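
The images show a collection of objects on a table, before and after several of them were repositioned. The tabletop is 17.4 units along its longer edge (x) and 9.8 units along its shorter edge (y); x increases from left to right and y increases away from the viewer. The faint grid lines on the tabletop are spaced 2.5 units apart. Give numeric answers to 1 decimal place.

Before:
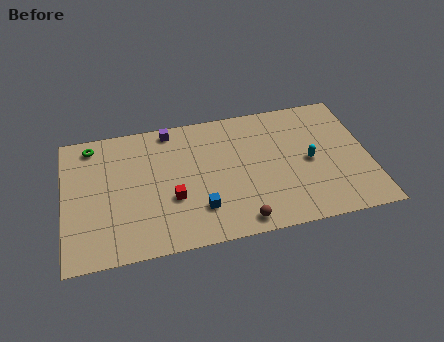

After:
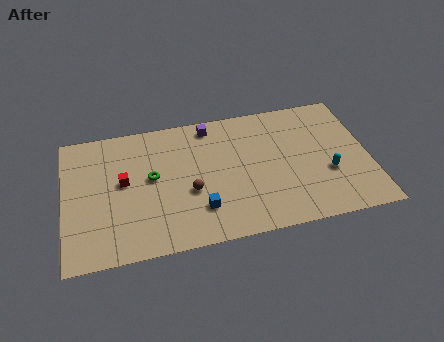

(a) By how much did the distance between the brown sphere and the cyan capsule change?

+2.4

Before: roughly 5.5 units apart; after: 7.9. That's 2.4 units further apart.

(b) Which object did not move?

the blue cube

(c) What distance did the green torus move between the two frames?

4.5

From (1.7, 8.5) to (5.0, 5.4), the green torus covered √(3.3² + 3.1²) ≈ 4.5 units.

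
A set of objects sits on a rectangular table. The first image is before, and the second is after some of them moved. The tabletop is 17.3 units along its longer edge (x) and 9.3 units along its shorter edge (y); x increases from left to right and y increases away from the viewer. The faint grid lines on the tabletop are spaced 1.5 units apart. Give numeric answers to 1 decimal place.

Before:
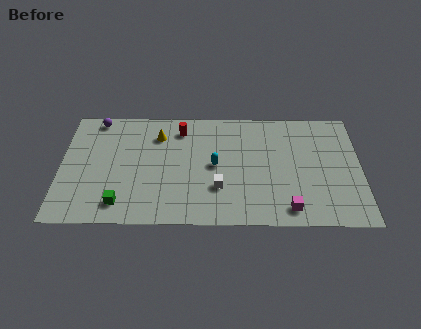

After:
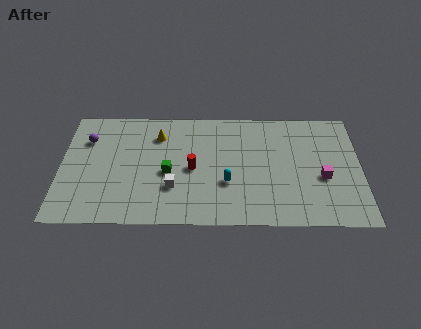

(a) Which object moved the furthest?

the green cube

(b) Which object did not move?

the yellow cone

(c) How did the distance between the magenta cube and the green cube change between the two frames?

-0.7

The distance was about 9.6 in the first image and 8.9 in the second, so they moved 0.7 units closer together.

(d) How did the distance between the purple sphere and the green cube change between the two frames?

-1.6

The distance was about 7.0 in the first image and 5.4 in the second, so they moved 1.6 units closer together.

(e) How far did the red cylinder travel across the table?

3.3

From (6.9, 7.6) to (7.6, 4.4), the red cylinder covered √(0.7² + 3.2²) ≈ 3.3 units.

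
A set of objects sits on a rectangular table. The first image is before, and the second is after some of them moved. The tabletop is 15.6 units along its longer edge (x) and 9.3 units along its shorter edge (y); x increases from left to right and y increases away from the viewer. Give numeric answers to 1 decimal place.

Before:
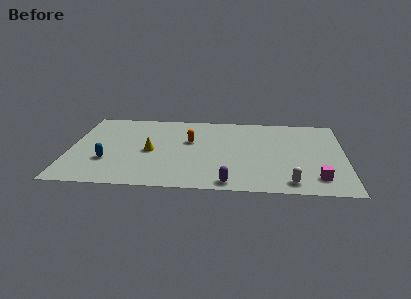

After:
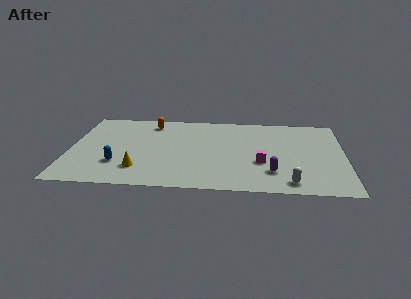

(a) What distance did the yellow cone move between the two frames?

2.2

The yellow cone was near (4.6, 4.3) before and (4.0, 2.2) after, so it travelled √(0.6² + 2.1²) ≈ 2.2 units.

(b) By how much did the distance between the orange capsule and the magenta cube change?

-0.4

Before: roughly 8.2 units apart; after: 7.8. That's 0.4 units closer together.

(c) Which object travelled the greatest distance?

the magenta cube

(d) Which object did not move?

the white capsule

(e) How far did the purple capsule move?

2.8

The purple capsule was near (9.1, 0.9) before and (11.5, 2.3) after, so it travelled √(2.4² + 1.4²) ≈ 2.8 units.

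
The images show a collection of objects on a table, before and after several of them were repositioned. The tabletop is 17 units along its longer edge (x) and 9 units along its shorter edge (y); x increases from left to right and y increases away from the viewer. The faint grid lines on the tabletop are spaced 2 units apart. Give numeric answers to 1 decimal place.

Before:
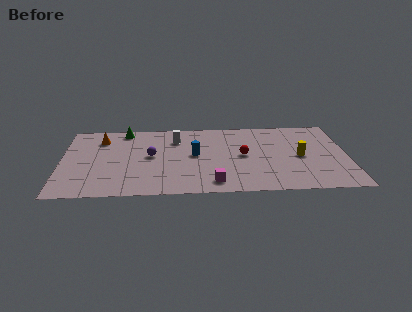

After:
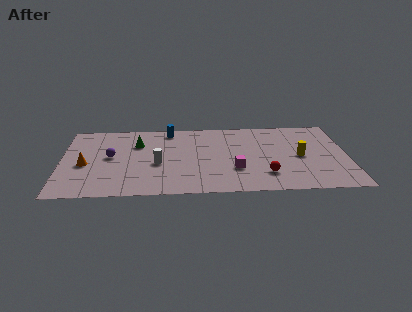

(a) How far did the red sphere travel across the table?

2.7

The red sphere moved from about (10.8, 4.6) to (12.1, 2.2), a distance of √(1.3² + 2.4²) ≈ 2.7.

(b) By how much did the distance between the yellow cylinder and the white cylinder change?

+0.7

The distance was about 7.8 in the first image and 8.5 in the second, so they moved 0.7 units further apart.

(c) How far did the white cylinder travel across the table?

3.2

The white cylinder moved from about (6.8, 6.8) to (5.7, 3.8), a distance of √(1.1² + 3.0²) ≈ 3.2.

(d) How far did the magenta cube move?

2.0

The magenta cube moved from about (9.0, 1.4) to (10.3, 2.9), a distance of √(1.3² + 1.5²) ≈ 2.0.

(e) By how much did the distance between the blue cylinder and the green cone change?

-2.8

Before: roughly 5.3 units apart; after: 2.5. That's 2.8 units closer together.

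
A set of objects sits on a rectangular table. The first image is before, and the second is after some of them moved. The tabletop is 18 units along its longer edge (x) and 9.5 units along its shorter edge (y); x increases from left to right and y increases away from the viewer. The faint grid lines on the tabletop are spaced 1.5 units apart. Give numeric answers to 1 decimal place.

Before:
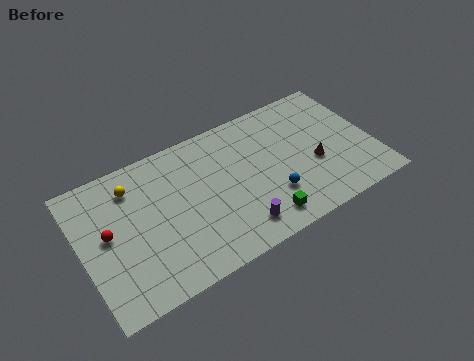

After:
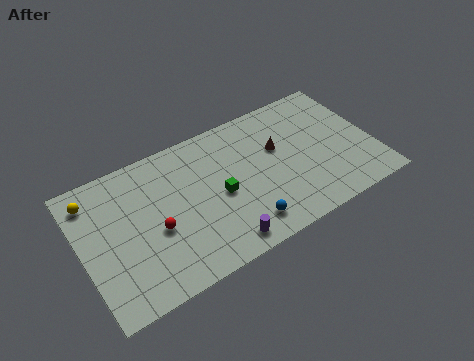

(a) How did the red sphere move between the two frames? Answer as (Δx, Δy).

(2.8, -1.1)

The red sphere was at about (1.6, 5.1) and moved to about (4.4, 4.0).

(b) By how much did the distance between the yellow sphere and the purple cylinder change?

+1.5

Before: roughly 8.1 units apart; after: 9.6. That's 1.5 units further apart.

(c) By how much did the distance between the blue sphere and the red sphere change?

-4.5

They were about 10.1 units apart before and 5.6 after — 4.5 units closer together.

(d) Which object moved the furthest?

the green cube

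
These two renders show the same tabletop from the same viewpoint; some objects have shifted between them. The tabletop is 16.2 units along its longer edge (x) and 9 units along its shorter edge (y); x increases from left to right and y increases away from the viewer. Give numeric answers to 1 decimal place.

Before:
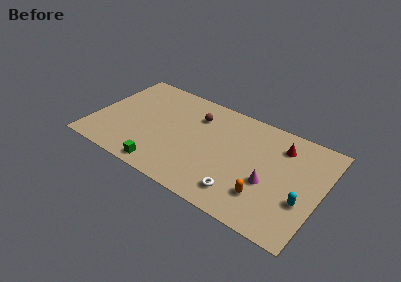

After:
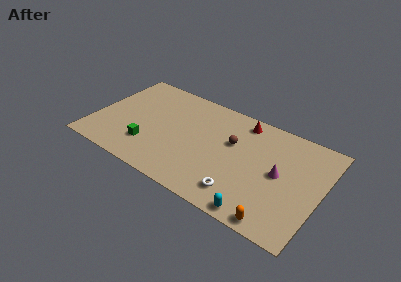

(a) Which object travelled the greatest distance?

the cyan capsule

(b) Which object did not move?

the white torus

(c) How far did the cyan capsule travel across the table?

3.6

From (15.1, 3.2) to (12.4, 0.8), the cyan capsule covered √(2.7² + 2.4²) ≈ 3.6 units.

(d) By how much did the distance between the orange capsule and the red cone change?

+3.1

They were about 4.7 units apart before and 7.8 after — 3.1 units further apart.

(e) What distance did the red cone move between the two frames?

3.0

The red cone was near (13.1, 7.0) before and (10.2, 7.8) after, so it travelled √(2.9² + 0.8²) ≈ 3.0 units.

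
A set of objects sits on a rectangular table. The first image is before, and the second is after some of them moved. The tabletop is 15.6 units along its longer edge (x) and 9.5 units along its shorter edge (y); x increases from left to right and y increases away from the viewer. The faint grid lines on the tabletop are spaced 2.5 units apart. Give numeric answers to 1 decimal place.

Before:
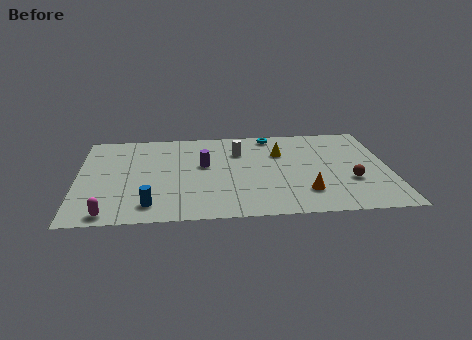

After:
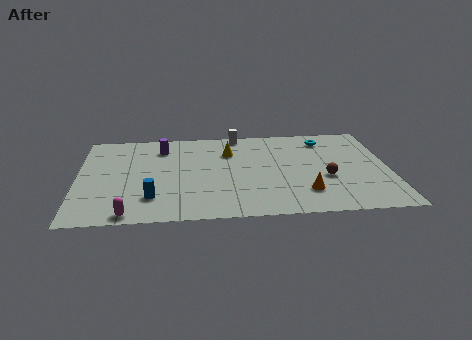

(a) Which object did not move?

the orange cone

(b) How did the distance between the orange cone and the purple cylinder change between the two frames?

+2.9

They were about 5.9 units apart before and 8.8 after — 2.9 units further apart.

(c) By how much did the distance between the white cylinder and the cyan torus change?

+2.1

They were about 2.4 units apart before and 4.5 after — 2.1 units further apart.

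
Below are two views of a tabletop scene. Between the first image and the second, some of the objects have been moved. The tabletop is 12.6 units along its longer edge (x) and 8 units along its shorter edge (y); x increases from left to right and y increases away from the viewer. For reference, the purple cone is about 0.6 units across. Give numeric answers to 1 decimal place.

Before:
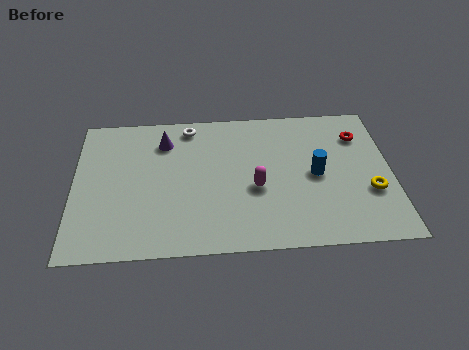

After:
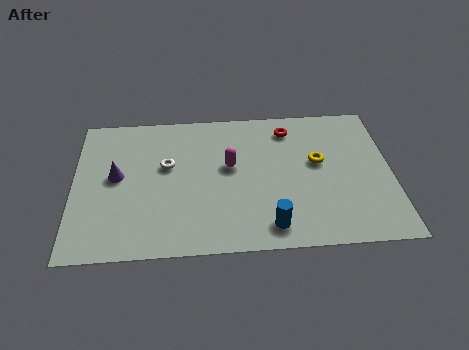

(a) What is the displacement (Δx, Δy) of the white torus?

(-0.9, -2.2)

The white torus was at about (4.6, 7.0) and moved to about (3.7, 4.8).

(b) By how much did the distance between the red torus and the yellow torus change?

-0.9

Before: roughly 3.2 units apart; after: 2.3. That's 0.9 units closer together.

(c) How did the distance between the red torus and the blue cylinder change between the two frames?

+2.7

The distance was about 2.8 in the first image and 5.5 in the second, so they moved 2.7 units further apart.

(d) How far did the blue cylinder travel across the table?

3.3

The blue cylinder was near (9.6, 3.9) before and (7.7, 1.2) after, so it travelled √(1.9² + 2.7²) ≈ 3.3 units.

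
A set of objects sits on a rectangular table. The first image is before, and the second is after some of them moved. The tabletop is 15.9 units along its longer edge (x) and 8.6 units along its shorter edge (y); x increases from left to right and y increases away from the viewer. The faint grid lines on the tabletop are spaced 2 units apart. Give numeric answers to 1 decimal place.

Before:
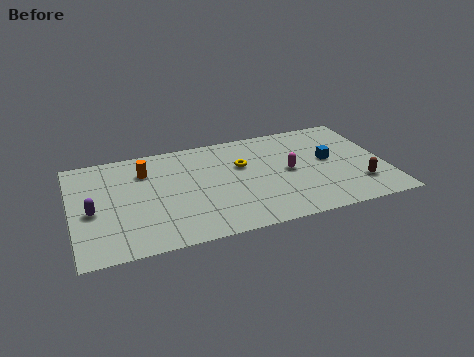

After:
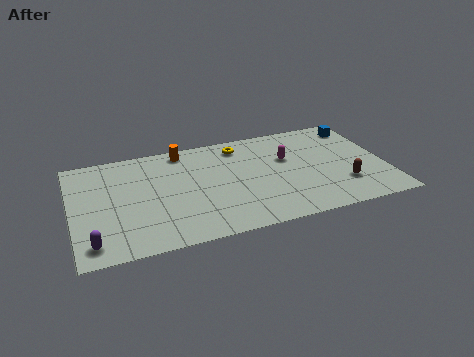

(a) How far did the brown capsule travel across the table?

0.8

The brown capsule was near (14.4, 2.2) before and (13.6, 2.4) after, so it travelled √(0.8² + 0.2²) ≈ 0.8 units.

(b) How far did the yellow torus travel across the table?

1.7

From (8.7, 5.5) to (8.7, 7.2), the yellow torus covered √(0.0² + 1.7²) ≈ 1.7 units.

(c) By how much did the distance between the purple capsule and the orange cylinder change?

+4.2

The distance was about 3.8 in the first image and 8.0 in the second, so they moved 4.2 units further apart.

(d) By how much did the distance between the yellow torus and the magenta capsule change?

+0.3

Before: roughly 2.6 units apart; after: 2.9. That's 0.3 units further apart.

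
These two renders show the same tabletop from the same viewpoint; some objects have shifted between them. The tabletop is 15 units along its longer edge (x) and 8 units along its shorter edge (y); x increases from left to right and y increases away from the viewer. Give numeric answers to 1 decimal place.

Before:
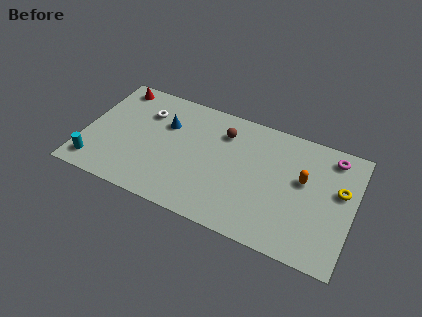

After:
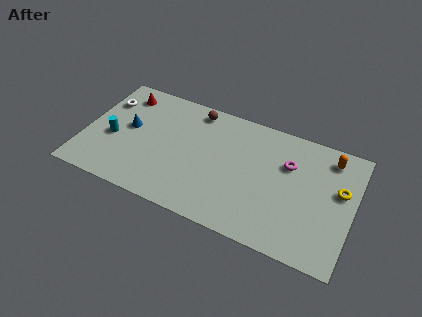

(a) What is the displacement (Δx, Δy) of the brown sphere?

(-1.7, 0.9)

From the two frames, the brown sphere sits at roughly (7.6, 6.1) before and (5.9, 7.0) after.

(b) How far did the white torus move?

2.3

From (3.2, 5.8) to (0.9, 5.8), the white torus covered √(2.3² + 0.0²) ≈ 2.3 units.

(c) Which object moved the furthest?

the magenta torus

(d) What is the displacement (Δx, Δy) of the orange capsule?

(1.3, 2.0)

From the two frames, the orange capsule sits at roughly (12.2, 4.7) before and (13.5, 6.7) after.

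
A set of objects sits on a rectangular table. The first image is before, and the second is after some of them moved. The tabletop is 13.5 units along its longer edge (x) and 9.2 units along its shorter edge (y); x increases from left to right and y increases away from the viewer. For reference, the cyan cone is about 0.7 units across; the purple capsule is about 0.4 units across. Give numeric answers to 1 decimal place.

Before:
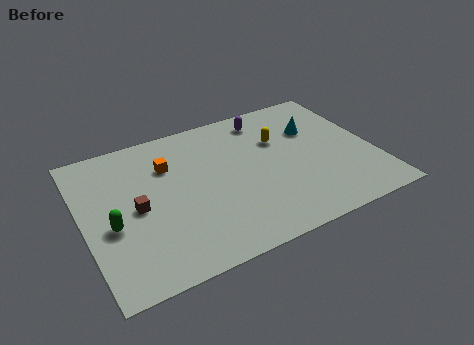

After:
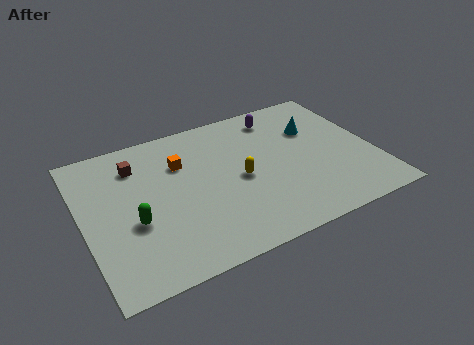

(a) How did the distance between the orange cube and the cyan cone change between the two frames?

-0.6

The distance was about 6.9 in the first image and 6.3 in the second, so they moved 0.6 units closer together.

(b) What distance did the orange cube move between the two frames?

0.6

The orange cube was near (4.1, 6.5) before and (4.7, 6.4) after, so it travelled √(0.6² + 0.1²) ≈ 0.6 units.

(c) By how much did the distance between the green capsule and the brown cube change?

+2.2

The distance was about 1.3 in the first image and 3.5 in the second, so they moved 2.2 units further apart.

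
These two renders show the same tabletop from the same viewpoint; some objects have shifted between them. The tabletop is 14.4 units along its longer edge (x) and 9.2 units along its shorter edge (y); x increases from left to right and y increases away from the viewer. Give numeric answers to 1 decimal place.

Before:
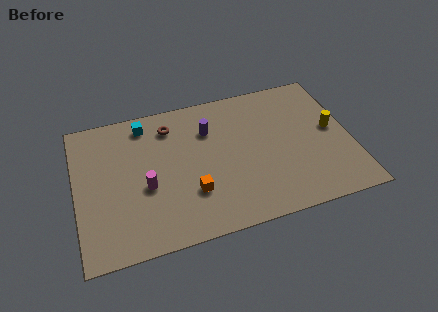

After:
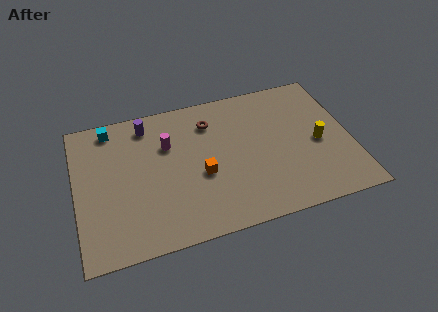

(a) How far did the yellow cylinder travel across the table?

1.1

From (13.5, 4.9) to (12.7, 4.2), the yellow cylinder covered √(0.8² + 0.7²) ≈ 1.1 units.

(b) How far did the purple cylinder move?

3.4

The purple cylinder was near (7.1, 6.6) before and (3.9, 7.8) after, so it travelled √(3.2² + 1.2²) ≈ 3.4 units.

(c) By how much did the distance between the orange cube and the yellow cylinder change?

-1.7

The distance was about 7.9 in the first image and 6.2 in the second, so they moved 1.7 units closer together.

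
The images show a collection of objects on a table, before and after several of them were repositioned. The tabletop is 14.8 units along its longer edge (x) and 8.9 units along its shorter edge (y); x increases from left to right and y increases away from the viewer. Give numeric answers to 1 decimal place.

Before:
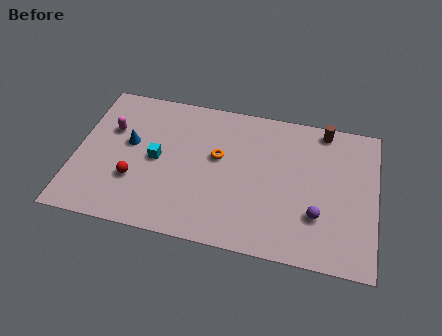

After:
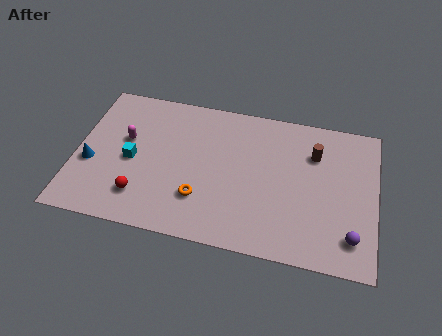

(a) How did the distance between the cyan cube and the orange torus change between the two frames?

+0.7

They were about 3.1 units apart before and 3.8 after — 0.7 units further apart.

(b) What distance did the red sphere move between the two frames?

1.0

The red sphere moved from about (3.0, 2.9) to (3.4, 2.0), a distance of √(0.4² + 0.9²) ≈ 1.0.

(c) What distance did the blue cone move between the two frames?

2.4

The blue cone moved from about (2.6, 5.1) to (0.8, 3.5), a distance of √(1.8² + 1.6²) ≈ 2.4.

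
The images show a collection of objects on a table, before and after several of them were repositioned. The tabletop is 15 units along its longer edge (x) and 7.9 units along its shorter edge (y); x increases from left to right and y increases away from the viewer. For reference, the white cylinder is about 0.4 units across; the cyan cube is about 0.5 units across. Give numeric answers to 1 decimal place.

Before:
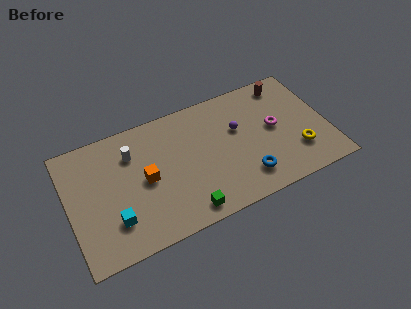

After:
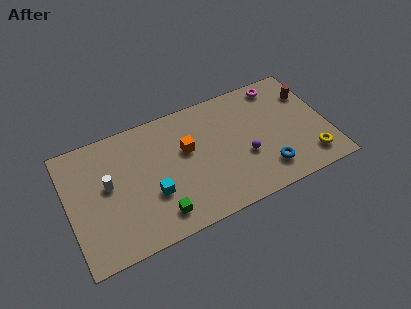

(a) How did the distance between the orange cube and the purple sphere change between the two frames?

-1.9

The distance was about 5.6 in the first image and 3.7 in the second, so they moved 1.9 units closer together.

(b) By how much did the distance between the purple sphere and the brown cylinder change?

+1.3

The distance was about 3.6 in the first image and 4.9 in the second, so they moved 1.3 units further apart.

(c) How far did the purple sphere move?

1.9

The purple sphere moved from about (9.9, 4.9) to (10.1, 3.0), a distance of √(0.2² + 1.9²) ≈ 1.9.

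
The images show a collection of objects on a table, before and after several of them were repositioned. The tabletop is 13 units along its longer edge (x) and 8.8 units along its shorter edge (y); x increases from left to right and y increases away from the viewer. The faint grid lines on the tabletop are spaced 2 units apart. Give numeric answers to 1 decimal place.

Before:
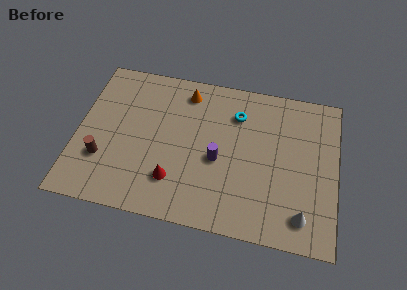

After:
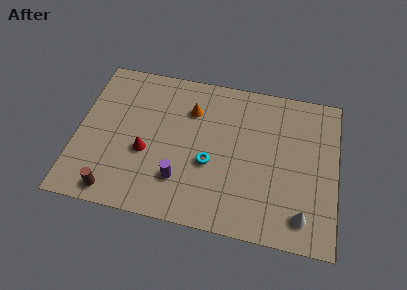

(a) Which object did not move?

the white cone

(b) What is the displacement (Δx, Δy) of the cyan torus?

(-1.2, -3.1)

From the two frames, the cyan torus sits at roughly (7.9, 6.6) before and (6.7, 3.5) after.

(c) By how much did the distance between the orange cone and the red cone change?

-1.6

They were about 5.2 units apart before and 3.6 after — 1.6 units closer together.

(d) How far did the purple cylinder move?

2.3

The purple cylinder was near (7.1, 3.8) before and (5.3, 2.3) after, so it travelled √(1.8² + 1.5²) ≈ 2.3 units.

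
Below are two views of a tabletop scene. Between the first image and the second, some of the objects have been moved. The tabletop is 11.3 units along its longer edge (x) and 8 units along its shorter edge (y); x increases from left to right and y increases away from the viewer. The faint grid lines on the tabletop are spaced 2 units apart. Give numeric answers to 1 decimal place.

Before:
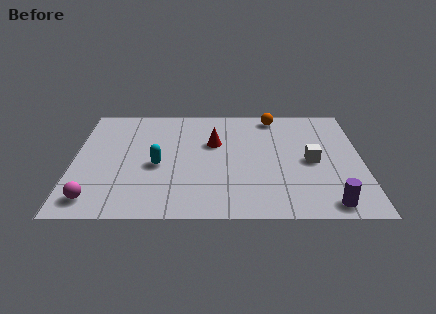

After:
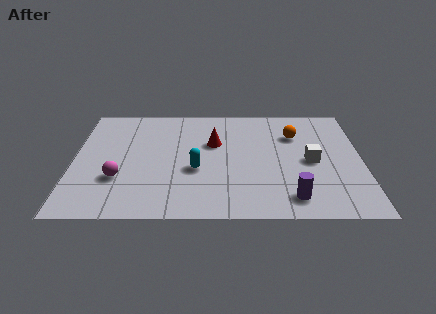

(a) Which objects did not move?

the white cube and the red cone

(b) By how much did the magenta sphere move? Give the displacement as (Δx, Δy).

(0.9, 1.4)

The magenta sphere was at about (0.9, 1.2) and moved to about (1.8, 2.6).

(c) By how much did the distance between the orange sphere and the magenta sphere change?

-1.6

Before: roughly 9.2 units apart; after: 7.6. That's 1.6 units closer together.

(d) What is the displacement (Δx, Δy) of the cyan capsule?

(1.5, -0.3)

From the two frames, the cyan capsule sits at roughly (3.3, 3.5) before and (4.8, 3.2) after.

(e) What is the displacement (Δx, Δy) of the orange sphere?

(0.8, -1.4)

From the two frames, the orange sphere sits at roughly (7.9, 7.1) before and (8.7, 5.7) after.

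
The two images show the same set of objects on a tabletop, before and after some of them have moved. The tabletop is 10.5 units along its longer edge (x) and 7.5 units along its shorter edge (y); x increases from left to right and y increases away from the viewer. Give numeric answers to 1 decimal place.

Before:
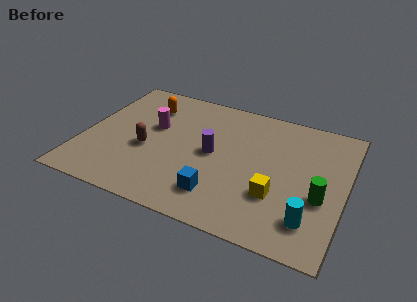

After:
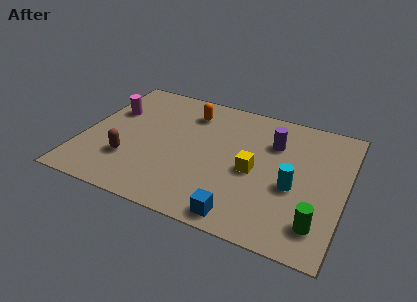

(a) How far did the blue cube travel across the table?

1.3

The blue cube was near (5.7, 1.6) before and (6.7, 0.8) after, so it travelled √(1.0² + 0.8²) ≈ 1.3 units.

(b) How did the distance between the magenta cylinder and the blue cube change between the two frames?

+2.9

The distance was about 4.2 in the first image and 7.1 in the second, so they moved 2.9 units further apart.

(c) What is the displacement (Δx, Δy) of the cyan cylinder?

(-0.8, 1.5)

From the two frames, the cyan cylinder sits at roughly (9.3, 1.6) before and (8.5, 3.1) after.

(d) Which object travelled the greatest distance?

the purple cylinder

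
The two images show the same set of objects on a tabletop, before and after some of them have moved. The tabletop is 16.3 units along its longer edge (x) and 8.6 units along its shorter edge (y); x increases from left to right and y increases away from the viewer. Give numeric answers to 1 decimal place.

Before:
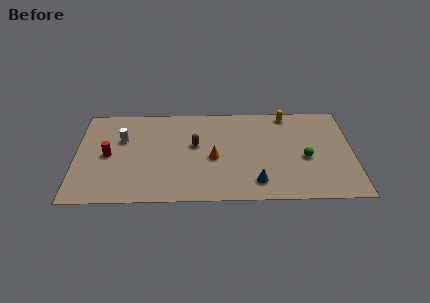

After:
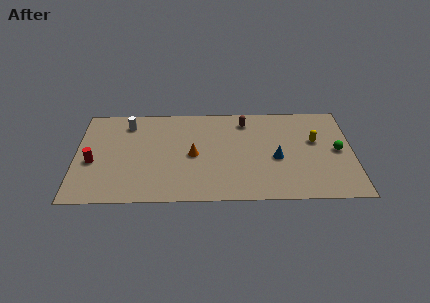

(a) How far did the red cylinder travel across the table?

1.1

The red cylinder was near (1.9, 4.2) before and (1.0, 3.6) after, so it travelled √(0.9² + 0.6²) ≈ 1.1 units.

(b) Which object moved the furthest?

the brown capsule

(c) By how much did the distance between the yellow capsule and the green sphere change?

-2.5

Before: roughly 4.1 units apart; after: 1.6. That's 2.5 units closer together.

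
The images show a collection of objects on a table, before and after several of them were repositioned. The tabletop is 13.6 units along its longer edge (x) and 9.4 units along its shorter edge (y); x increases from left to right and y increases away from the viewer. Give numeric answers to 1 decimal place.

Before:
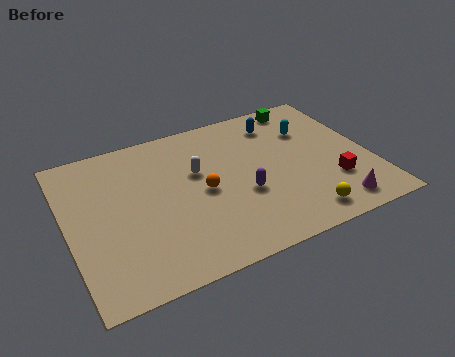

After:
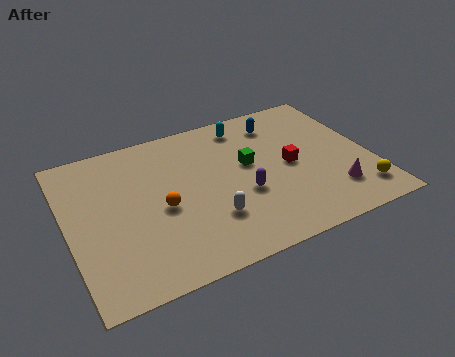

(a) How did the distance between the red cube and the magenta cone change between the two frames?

+1.4

They were about 1.5 units apart before and 2.9 after — 1.4 units further apart.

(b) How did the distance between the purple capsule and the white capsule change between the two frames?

-1.0

They were about 2.8 units apart before and 1.8 after — 1.0 units closer together.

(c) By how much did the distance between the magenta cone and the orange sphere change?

+1.4

Before: roughly 6.4 units apart; after: 7.8. That's 1.4 units further apart.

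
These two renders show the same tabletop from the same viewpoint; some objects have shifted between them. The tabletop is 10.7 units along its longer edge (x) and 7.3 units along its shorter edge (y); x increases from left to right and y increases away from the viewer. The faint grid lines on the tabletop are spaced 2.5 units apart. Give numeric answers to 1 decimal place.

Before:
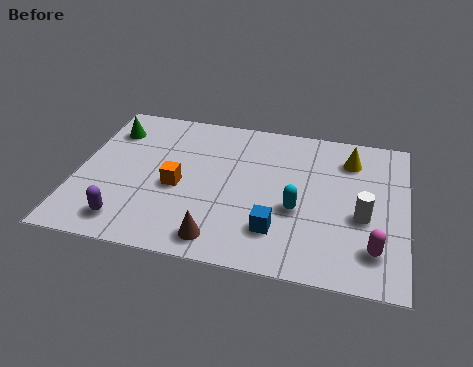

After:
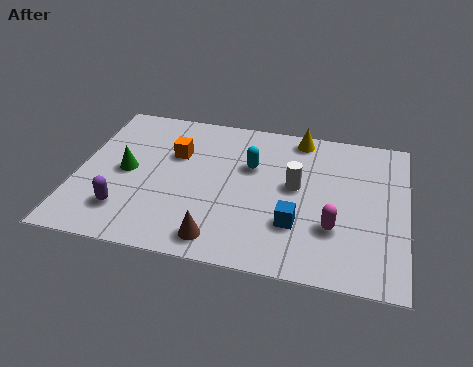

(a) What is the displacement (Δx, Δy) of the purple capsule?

(-0.1, 0.5)

The purple capsule started near (1.8, 1.2) and ended near (1.7, 1.7).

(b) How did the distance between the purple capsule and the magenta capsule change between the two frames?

-1.2

They were about 7.9 units apart before and 6.7 after — 1.2 units closer together.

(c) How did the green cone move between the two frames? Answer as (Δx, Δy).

(0.7, -2.0)

The green cone started near (0.9, 5.6) and ended near (1.6, 3.6).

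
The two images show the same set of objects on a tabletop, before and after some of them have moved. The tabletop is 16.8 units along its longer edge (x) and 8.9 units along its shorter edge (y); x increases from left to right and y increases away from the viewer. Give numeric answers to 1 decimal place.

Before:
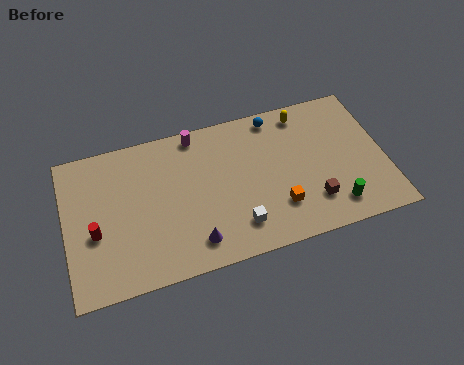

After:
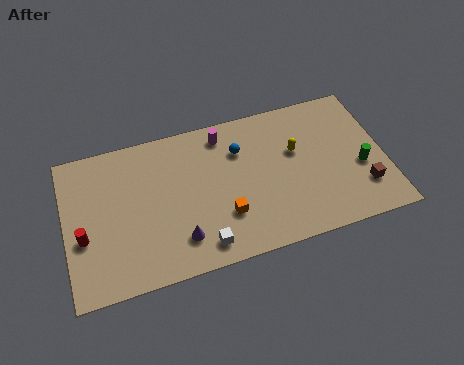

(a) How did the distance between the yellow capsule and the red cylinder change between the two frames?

-0.5

Before: roughly 12.0 units apart; after: 11.5. That's 0.5 units closer together.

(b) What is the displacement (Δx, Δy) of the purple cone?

(-0.7, 0.4)

The purple cone was at about (6.5, 1.6) and moved to about (5.8, 2.0).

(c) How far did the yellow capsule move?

2.3

The yellow capsule was near (12.8, 7.7) before and (12.2, 5.5) after, so it travelled √(0.6² + 2.2²) ≈ 2.3 units.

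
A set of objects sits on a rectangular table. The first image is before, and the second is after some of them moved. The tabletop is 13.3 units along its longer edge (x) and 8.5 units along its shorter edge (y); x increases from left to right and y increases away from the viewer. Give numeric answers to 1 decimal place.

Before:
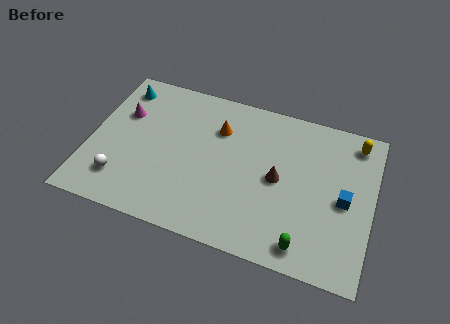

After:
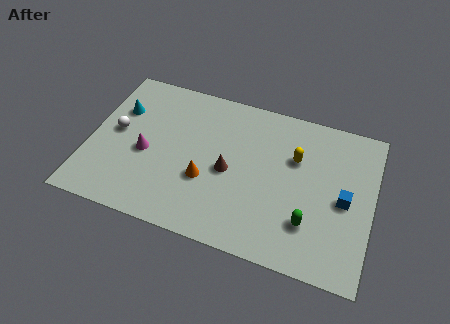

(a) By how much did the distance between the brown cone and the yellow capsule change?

-1.2

The distance was about 4.6 in the first image and 3.4 in the second, so they moved 1.2 units closer together.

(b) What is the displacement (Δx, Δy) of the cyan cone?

(0.1, -1.3)

From the two frames, the cyan cone sits at roughly (1.1, 7.1) before and (1.2, 5.8) after.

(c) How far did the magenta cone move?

2.3

The magenta cone was near (1.4, 5.6) before and (2.7, 3.7) after, so it travelled √(1.3² + 1.9²) ≈ 2.3 units.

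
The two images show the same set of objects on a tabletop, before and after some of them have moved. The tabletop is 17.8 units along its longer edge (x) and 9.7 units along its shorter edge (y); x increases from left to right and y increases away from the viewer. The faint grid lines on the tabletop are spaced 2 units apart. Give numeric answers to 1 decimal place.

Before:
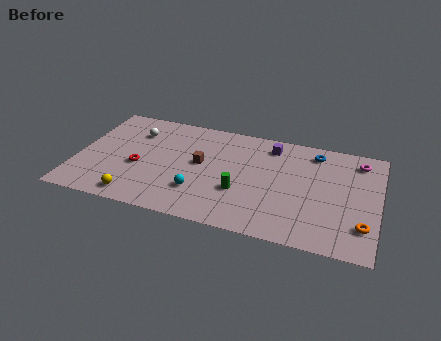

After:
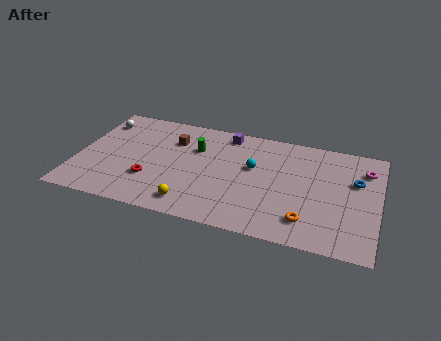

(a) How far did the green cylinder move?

4.3

The green cylinder was near (9.8, 3.4) before and (6.9, 6.6) after, so it travelled √(2.9² + 3.2²) ≈ 4.3 units.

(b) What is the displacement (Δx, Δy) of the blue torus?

(2.5, -2.0)

From the two frames, the blue torus sits at roughly (13.9, 8.2) before and (16.4, 6.2) after.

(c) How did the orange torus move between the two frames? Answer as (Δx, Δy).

(-3.2, -0.4)

The orange torus started near (17.0, 2.4) and ended near (13.8, 2.0).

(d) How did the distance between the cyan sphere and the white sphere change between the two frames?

+3.4

The distance was about 6.2 in the first image and 9.6 in the second, so they moved 3.4 units further apart.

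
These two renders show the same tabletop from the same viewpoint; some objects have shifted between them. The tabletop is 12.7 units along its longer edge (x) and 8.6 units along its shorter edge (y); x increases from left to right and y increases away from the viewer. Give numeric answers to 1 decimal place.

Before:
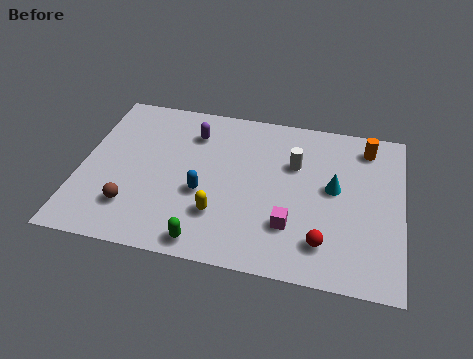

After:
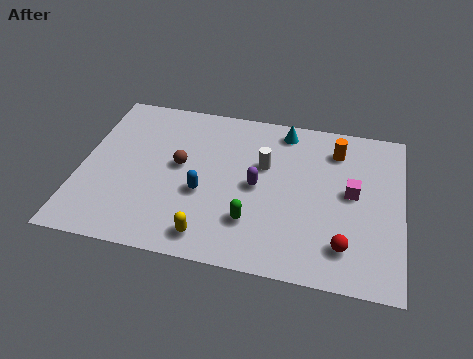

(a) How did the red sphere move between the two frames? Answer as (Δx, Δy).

(0.8, 0.0)

From the two frames, the red sphere sits at roughly (9.7, 1.8) before and (10.5, 1.8) after.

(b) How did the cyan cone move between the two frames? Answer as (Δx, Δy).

(-2.1, 2.8)

The cyan cone started near (10.0, 4.7) and ended near (7.9, 7.5).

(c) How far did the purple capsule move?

3.6

The purple capsule was near (4.3, 6.6) before and (7.0, 4.2) after, so it travelled √(2.7² + 2.4²) ≈ 3.6 units.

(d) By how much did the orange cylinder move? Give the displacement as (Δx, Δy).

(-1.2, -0.4)

The orange cylinder was at about (11.2, 7.2) and moved to about (10.0, 6.8).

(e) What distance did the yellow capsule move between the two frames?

1.2

The yellow capsule moved from about (5.6, 2.4) to (5.3, 1.2), a distance of √(0.3² + 1.2²) ≈ 1.2.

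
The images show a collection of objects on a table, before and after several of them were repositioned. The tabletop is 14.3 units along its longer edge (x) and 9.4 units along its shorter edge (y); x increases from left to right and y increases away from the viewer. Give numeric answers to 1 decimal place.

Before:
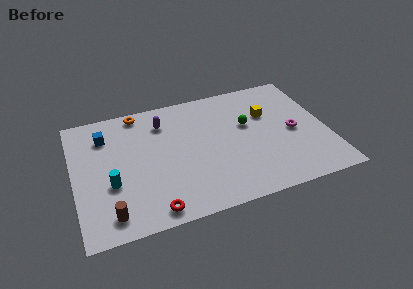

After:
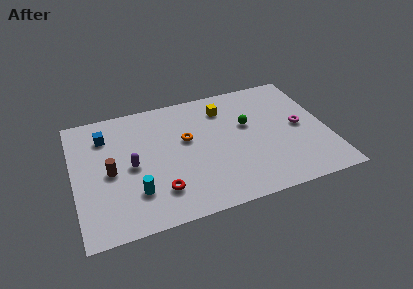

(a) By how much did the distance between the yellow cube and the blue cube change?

-2.5

Before: roughly 9.3 units apart; after: 6.8. That's 2.5 units closer together.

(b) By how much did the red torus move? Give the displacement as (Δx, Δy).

(0.5, 1.2)

The red torus was at about (4.1, 1.0) and moved to about (4.6, 2.2).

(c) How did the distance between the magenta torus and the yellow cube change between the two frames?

+2.7

The distance was about 2.2 in the first image and 4.9 in the second, so they moved 2.7 units further apart.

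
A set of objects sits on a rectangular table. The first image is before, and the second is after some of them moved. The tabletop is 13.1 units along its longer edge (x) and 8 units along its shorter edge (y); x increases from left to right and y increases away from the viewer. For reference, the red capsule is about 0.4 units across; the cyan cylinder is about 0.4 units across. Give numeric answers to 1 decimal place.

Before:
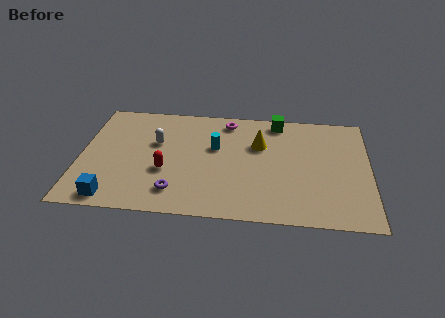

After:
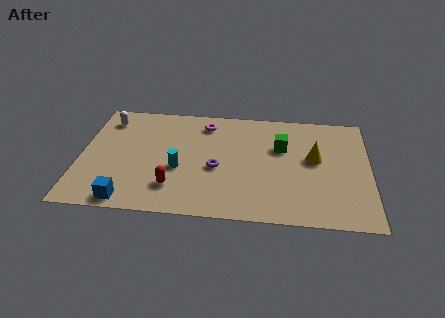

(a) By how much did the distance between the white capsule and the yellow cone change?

+5.0

They were about 4.7 units apart before and 9.7 after — 5.0 units further apart.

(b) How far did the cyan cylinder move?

2.3

The cyan cylinder was near (6.1, 4.9) before and (4.5, 3.2) after, so it travelled √(1.6² + 1.7²) ≈ 2.3 units.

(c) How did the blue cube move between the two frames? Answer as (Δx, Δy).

(0.7, -0.1)

The blue cube started near (1.6, 0.9) and ended near (2.3, 0.8).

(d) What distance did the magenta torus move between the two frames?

1.0

The magenta torus moved from about (6.6, 6.9) to (5.6, 6.6), a distance of √(1.0² + 0.3²) ≈ 1.0.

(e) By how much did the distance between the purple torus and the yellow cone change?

-0.7

The distance was about 5.2 in the first image and 4.5 in the second, so they moved 0.7 units closer together.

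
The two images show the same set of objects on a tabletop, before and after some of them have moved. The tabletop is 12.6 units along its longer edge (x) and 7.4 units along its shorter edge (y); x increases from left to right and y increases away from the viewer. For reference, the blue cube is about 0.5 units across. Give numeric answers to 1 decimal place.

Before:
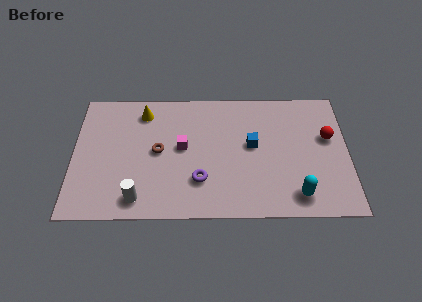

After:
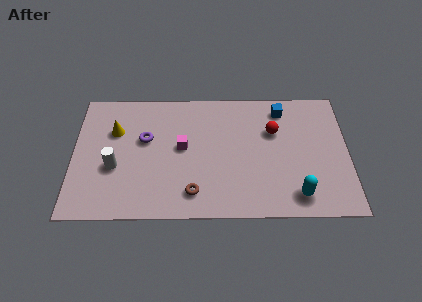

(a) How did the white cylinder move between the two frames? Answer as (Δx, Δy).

(-1.1, 1.8)

The white cylinder was at about (3.0, 1.1) and moved to about (1.9, 2.9).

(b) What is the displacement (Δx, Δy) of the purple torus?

(-2.5, 2.4)

The purple torus started near (5.8, 2.1) and ended near (3.3, 4.5).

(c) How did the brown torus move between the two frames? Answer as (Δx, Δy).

(1.6, -2.4)

From the two frames, the brown torus sits at roughly (3.9, 3.8) before and (5.5, 1.4) after.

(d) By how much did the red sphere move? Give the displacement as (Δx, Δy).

(-2.5, 0.4)

The red sphere was at about (11.7, 4.5) and moved to about (9.2, 4.9).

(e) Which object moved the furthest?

the purple torus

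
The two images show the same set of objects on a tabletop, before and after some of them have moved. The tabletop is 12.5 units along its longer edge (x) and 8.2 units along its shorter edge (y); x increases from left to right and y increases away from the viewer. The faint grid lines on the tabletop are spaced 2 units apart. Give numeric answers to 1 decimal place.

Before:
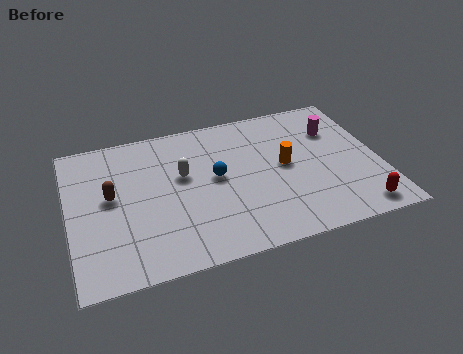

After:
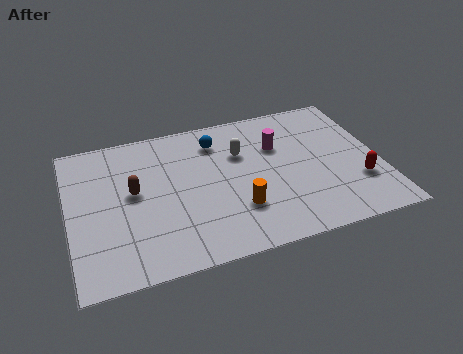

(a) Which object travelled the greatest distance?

the orange cylinder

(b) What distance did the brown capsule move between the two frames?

0.9

The brown capsule moved from about (1.7, 4.5) to (2.6, 4.5), a distance of √(0.9² + 0.0²) ≈ 0.9.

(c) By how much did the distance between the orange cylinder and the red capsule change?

+0.7

Before: roughly 4.2 units apart; after: 4.9. That's 0.7 units further apart.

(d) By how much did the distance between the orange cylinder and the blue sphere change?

+1.3

The distance was about 2.8 in the first image and 4.1 in the second, so they moved 1.3 units further apart.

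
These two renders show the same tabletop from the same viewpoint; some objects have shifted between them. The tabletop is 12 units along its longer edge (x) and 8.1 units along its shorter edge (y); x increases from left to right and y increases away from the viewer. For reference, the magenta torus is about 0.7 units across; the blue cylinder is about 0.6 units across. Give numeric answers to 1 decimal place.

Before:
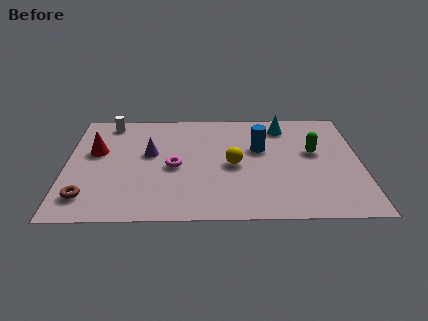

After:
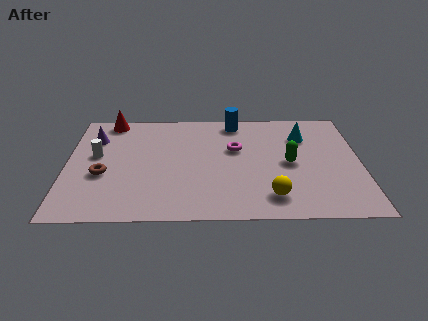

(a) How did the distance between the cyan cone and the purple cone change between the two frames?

+2.7

The distance was about 5.9 in the first image and 8.6 in the second, so they moved 2.7 units further apart.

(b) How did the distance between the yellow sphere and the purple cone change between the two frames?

+4.9

The distance was about 3.5 in the first image and 8.4 in the second, so they moved 4.9 units further apart.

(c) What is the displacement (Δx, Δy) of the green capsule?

(-1.0, -0.8)

The green capsule started near (10.1, 4.7) and ended near (9.1, 3.9).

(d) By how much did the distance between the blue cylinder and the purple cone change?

+1.4

The distance was about 4.5 in the first image and 5.9 in the second, so they moved 1.4 units further apart.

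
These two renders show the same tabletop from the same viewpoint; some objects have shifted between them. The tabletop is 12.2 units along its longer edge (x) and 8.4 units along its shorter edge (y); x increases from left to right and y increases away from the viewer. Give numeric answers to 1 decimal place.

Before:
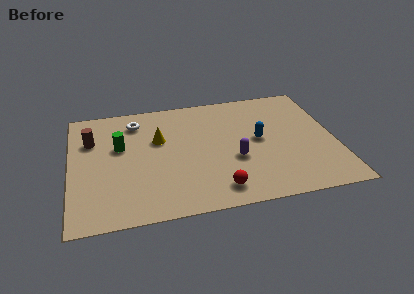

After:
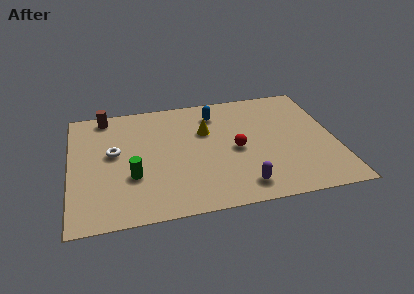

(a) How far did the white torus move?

2.4

The white torus moved from about (3.1, 6.8) to (2.0, 4.7), a distance of √(1.1² + 2.1²) ≈ 2.4.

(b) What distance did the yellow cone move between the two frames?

2.2

From (4.1, 5.3) to (6.3, 5.5), the yellow cone covered √(2.2² + 0.2²) ≈ 2.2 units.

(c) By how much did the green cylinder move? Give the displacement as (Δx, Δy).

(0.5, -2.2)

From the two frames, the green cylinder sits at roughly (2.3, 5.1) before and (2.8, 2.9) after.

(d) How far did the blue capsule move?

3.0

The blue capsule was near (8.7, 4.4) before and (6.8, 6.7) after, so it travelled √(1.9² + 2.3²) ≈ 3.0 units.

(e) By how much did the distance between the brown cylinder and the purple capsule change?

+1.6

Before: roughly 7.0 units apart; after: 8.6. That's 1.6 units further apart.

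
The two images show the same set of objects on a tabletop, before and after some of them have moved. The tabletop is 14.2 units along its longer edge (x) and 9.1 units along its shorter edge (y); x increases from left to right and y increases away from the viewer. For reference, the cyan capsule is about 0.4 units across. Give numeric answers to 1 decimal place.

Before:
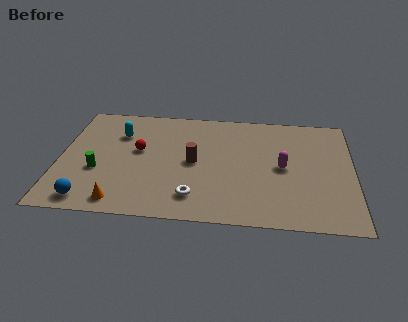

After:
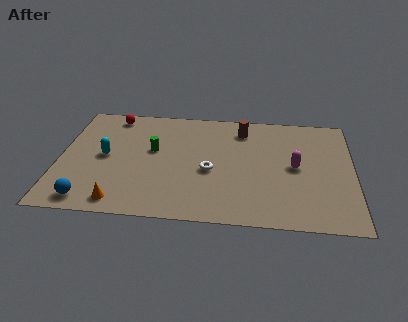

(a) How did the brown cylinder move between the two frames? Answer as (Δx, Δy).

(2.3, 2.9)

From the two frames, the brown cylinder sits at roughly (6.5, 4.5) before and (8.8, 7.4) after.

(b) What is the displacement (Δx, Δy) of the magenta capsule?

(0.6, 0.1)

The magenta capsule was at about (10.8, 4.5) and moved to about (11.4, 4.6).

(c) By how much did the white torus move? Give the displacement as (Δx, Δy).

(0.7, 2.1)

The white torus was at about (6.6, 1.8) and moved to about (7.3, 3.9).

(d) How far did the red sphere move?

3.1

From (3.8, 5.2) to (2.4, 8.0), the red sphere covered √(1.4² + 2.8²) ≈ 3.1 units.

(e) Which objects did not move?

the orange cone and the blue sphere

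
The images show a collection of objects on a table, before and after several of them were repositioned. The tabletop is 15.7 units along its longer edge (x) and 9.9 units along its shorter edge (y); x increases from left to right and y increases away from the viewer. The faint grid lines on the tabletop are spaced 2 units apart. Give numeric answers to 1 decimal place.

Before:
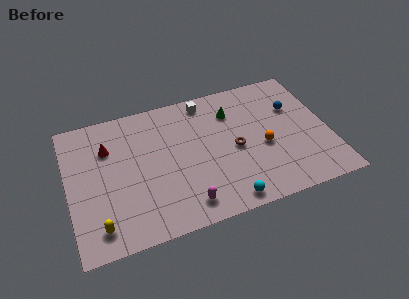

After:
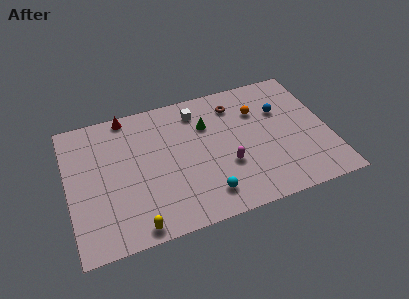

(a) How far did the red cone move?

2.5

The red cone moved from about (2.5, 7.0) to (3.8, 9.1), a distance of √(1.3² + 2.1²) ≈ 2.5.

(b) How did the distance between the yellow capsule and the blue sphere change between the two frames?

-2.3

Before: roughly 13.2 units apart; after: 10.9. That's 2.3 units closer together.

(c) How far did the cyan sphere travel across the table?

1.4

The cyan sphere was near (9.1, 1.0) before and (8.0, 1.8) after, so it travelled √(1.1² + 0.8²) ≈ 1.4 units.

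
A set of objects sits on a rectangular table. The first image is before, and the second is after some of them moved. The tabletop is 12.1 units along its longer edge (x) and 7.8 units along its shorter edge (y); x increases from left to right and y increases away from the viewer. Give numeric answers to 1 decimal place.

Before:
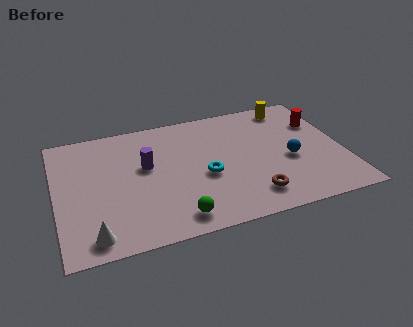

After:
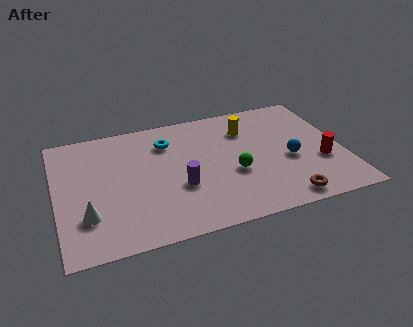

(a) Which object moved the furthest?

the green sphere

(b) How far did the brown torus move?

1.4

The brown torus moved from about (8.0, 1.5) to (9.3, 0.9), a distance of √(1.3² + 0.6²) ≈ 1.4.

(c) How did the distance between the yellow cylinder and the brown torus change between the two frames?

-0.7

They were about 5.7 units apart before and 5.0 after — 0.7 units closer together.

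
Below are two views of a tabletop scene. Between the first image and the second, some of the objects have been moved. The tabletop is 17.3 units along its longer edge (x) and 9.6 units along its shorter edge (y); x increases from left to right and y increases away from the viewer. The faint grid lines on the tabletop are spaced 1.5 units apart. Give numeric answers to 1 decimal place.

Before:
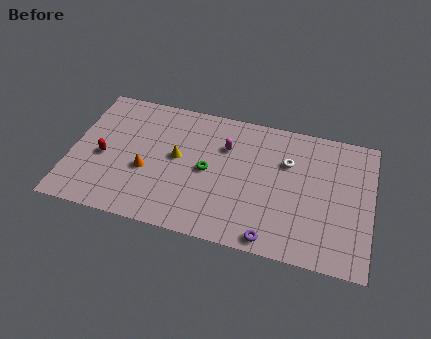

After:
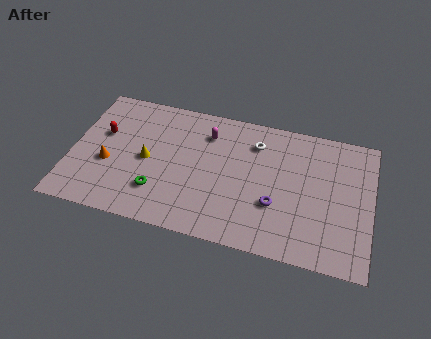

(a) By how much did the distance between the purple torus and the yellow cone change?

+0.5

The distance was about 7.1 in the first image and 7.6 in the second, so they moved 0.5 units further apart.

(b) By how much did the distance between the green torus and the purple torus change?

+1.3

The distance was about 5.4 in the first image and 6.7 in the second, so they moved 1.3 units further apart.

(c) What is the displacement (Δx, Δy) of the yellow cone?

(-1.7, -0.6)

The yellow cone was at about (6.1, 5.2) and moved to about (4.4, 4.6).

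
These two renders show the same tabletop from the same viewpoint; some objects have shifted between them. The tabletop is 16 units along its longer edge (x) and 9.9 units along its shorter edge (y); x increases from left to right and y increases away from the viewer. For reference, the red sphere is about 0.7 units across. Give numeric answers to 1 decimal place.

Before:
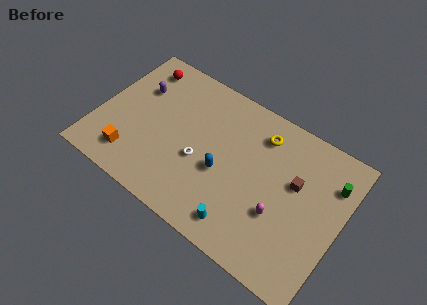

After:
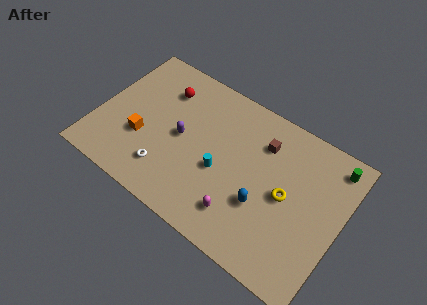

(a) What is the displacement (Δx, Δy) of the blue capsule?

(2.8, -0.6)

From the two frames, the blue capsule sits at roughly (8.4, 4.1) before and (11.2, 3.5) after.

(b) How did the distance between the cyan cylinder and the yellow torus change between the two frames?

-2.1

Before: roughly 6.4 units apart; after: 4.3. That's 2.1 units closer together.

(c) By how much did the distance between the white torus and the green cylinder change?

+3.0

They were about 8.8 units apart before and 11.8 after — 3.0 units further apart.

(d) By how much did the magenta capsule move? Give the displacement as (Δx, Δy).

(-2.3, -1.4)

From the two frames, the magenta capsule sits at roughly (12.3, 3.5) before and (10.0, 2.1) after.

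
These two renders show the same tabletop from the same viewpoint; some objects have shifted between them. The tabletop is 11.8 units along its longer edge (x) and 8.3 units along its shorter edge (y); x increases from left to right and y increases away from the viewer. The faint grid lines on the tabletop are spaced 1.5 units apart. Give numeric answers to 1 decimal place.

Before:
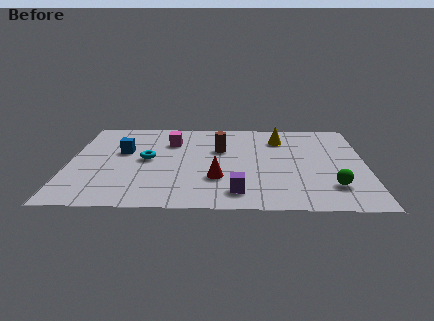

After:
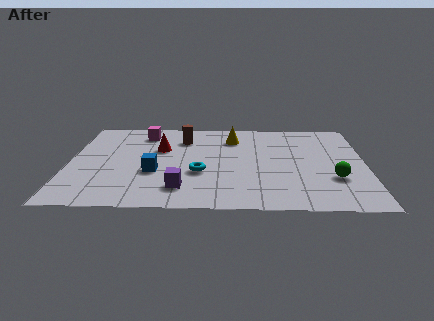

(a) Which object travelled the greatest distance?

the red cone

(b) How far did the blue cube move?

2.3

The blue cube moved from about (2.1, 5.0) to (3.4, 3.1), a distance of √(1.3² + 1.9²) ≈ 2.3.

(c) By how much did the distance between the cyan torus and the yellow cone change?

-2.2

They were about 5.7 units apart before and 3.5 after — 2.2 units closer together.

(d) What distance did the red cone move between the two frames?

3.5

From (5.9, 2.6) to (3.6, 5.3), the red cone covered √(2.3² + 2.7²) ≈ 3.5 units.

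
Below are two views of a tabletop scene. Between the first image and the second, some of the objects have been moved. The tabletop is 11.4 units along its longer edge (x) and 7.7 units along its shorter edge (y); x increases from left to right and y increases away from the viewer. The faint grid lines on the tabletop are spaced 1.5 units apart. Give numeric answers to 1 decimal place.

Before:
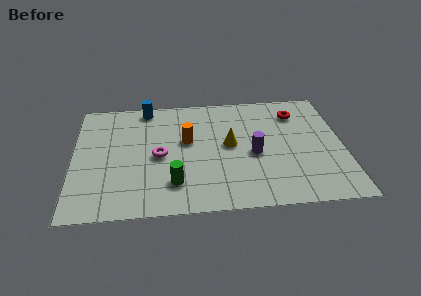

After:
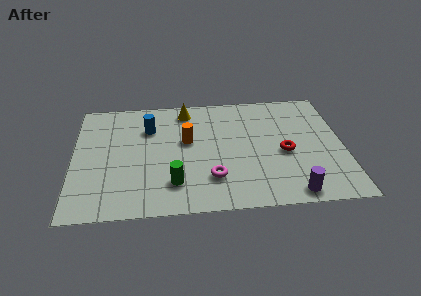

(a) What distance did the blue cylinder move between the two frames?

1.4

The blue cylinder was near (3.1, 6.9) before and (3.2, 5.5) after, so it travelled √(0.1² + 1.4²) ≈ 1.4 units.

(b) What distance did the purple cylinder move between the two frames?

3.0

The purple cylinder moved from about (7.6, 3.4) to (9.1, 0.8), a distance of √(1.5² + 2.6²) ≈ 3.0.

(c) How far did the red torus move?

2.7

From (9.5, 6.0) to (8.9, 3.4), the red torus covered √(0.6² + 2.6²) ≈ 2.7 units.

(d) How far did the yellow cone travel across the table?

3.1

The yellow cone was near (6.6, 4.1) before and (4.8, 6.6) after, so it travelled √(1.8² + 2.5²) ≈ 3.1 units.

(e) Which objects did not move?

the orange cylinder and the green cylinder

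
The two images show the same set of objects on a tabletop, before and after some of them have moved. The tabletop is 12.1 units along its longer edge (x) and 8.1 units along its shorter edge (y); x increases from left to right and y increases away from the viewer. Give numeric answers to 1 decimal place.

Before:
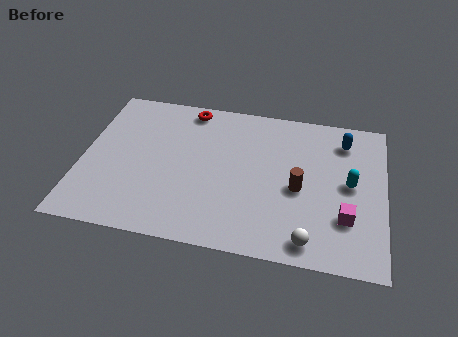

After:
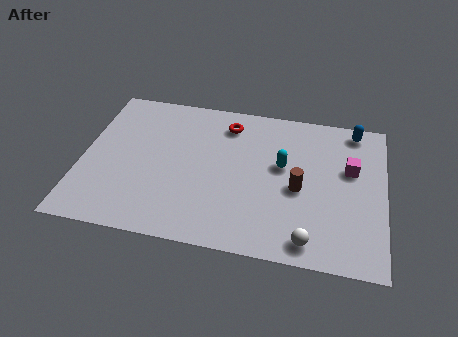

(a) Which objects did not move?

the brown cylinder and the white sphere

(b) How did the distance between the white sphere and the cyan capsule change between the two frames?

+0.4

Before: roughly 3.5 units apart; after: 3.9. That's 0.4 units further apart.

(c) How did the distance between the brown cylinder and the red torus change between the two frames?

-1.6

The distance was about 5.8 in the first image and 4.2 in the second, so they moved 1.6 units closer together.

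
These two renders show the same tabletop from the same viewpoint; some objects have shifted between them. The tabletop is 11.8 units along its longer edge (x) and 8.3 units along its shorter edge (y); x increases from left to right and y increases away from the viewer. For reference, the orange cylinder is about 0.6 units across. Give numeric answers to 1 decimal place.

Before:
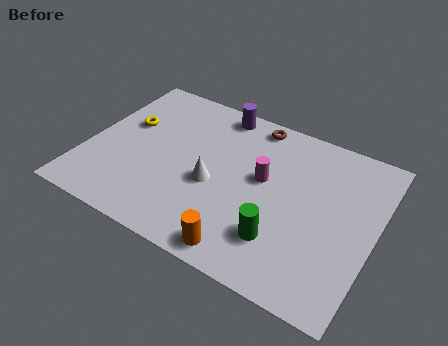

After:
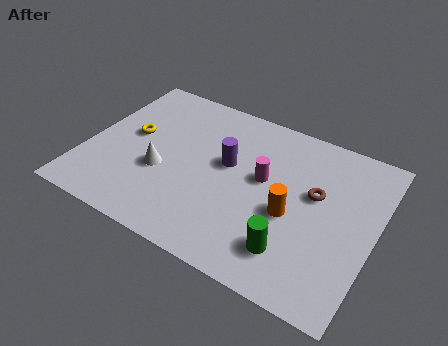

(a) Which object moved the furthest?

the brown torus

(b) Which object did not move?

the magenta cylinder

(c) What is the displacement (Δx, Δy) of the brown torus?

(2.9, -2.5)

The brown torus was at about (6.4, 7.4) and moved to about (9.3, 4.9).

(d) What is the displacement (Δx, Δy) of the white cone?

(-2.1, -0.3)

The white cone was at about (5.3, 3.5) and moved to about (3.2, 3.2).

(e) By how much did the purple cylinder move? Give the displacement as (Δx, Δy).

(0.8, -2.6)

From the two frames, the purple cylinder sits at roughly (4.9, 7.4) before and (5.7, 4.8) after.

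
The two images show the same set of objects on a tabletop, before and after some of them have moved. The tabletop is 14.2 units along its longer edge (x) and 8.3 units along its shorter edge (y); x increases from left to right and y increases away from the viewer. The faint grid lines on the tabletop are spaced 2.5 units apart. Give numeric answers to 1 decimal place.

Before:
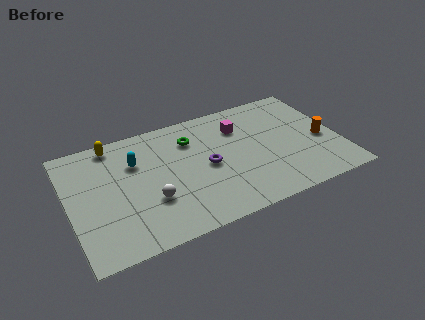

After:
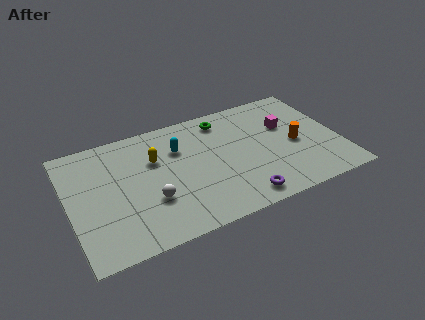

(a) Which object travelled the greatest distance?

the purple torus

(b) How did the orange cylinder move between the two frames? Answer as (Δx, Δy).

(-1.4, 0.2)

The orange cylinder was at about (13.3, 3.6) and moved to about (11.9, 3.8).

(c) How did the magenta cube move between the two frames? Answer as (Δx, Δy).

(2.4, -0.8)

The magenta cube started near (9.2, 6.1) and ended near (11.6, 5.3).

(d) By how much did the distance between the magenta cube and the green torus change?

+1.0

Before: roughly 2.6 units apart; after: 3.6. That's 1.0 units further apart.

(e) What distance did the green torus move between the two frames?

2.0

From (6.6, 6.2) to (8.4, 7.0), the green torus covered √(1.8² + 0.8²) ≈ 2.0 units.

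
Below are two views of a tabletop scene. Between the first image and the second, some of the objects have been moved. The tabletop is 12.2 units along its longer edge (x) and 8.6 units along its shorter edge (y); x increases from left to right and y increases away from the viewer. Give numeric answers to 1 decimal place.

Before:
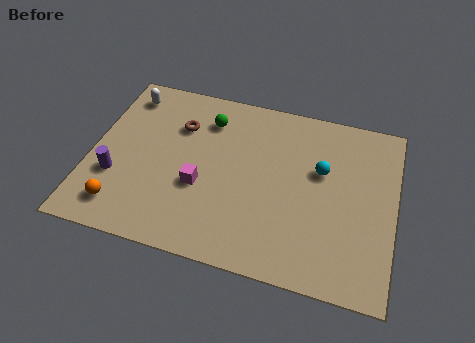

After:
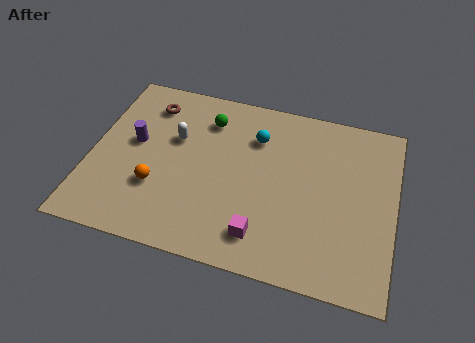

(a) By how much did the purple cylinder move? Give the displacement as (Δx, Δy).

(0.6, 1.9)

The purple cylinder started near (1.1, 2.9) and ended near (1.7, 4.8).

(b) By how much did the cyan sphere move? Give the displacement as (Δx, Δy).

(-2.7, 1.0)

The cyan sphere was at about (9.2, 5.3) and moved to about (6.5, 6.3).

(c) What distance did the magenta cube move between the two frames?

3.1

The magenta cube moved from about (4.5, 3.3) to (7.1, 1.6), a distance of √(2.6² + 1.7²) ≈ 3.1.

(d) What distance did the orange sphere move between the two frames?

1.8

From (1.5, 1.5) to (2.8, 2.8), the orange sphere covered √(1.3² + 1.3²) ≈ 1.8 units.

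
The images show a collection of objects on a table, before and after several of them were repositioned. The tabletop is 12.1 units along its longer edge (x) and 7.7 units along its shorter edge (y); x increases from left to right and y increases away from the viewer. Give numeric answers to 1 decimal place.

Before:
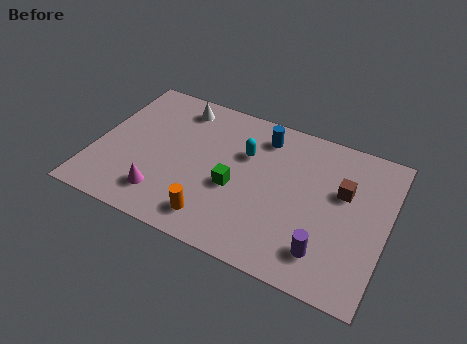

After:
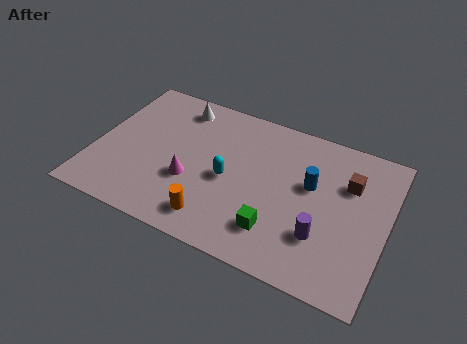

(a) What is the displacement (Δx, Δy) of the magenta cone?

(1.0, 1.2)

The magenta cone was at about (3.1, 1.6) and moved to about (4.1, 2.8).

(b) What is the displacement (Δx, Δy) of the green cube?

(1.9, -1.4)

The green cube was at about (5.9, 3.2) and moved to about (7.8, 1.8).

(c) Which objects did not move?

the white cone and the orange cylinder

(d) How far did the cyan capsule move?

1.7

The cyan capsule moved from about (6.1, 5.1) to (5.6, 3.5), a distance of √(0.5² + 1.6²) ≈ 1.7.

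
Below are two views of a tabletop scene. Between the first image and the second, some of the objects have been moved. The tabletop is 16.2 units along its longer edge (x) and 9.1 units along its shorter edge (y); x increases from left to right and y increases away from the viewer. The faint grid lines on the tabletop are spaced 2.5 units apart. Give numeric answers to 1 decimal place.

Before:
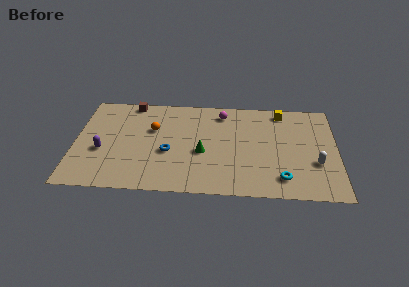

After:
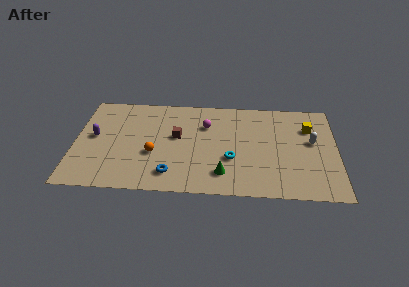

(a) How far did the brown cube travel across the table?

4.2

The brown cube was near (3.4, 8.3) before and (6.3, 5.2) after, so it travelled √(2.9² + 3.1²) ≈ 4.2 units.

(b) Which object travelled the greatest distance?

the brown cube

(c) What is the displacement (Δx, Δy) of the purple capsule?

(-0.5, 1.3)

The purple capsule started near (1.7, 3.6) and ended near (1.2, 4.9).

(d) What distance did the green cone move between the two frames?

2.3

The green cone moved from about (7.9, 3.8) to (9.2, 1.9), a distance of √(1.3² + 1.9²) ≈ 2.3.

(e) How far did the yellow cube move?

2.3

From (12.8, 8.0) to (14.5, 6.5), the yellow cube covered √(1.7² + 1.5²) ≈ 2.3 units.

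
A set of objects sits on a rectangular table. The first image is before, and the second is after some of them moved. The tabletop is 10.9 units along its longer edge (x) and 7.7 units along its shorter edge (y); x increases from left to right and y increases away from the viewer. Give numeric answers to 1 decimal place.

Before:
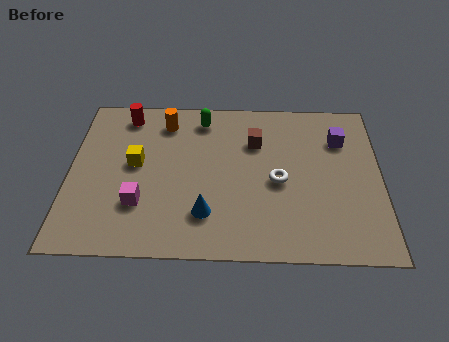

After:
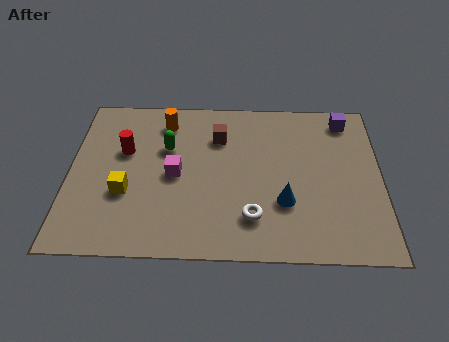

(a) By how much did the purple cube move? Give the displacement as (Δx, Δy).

(0.2, 1.0)

The purple cube started near (9.5, 5.6) and ended near (9.7, 6.6).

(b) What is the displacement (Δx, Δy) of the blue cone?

(2.7, 0.6)

The blue cone started near (4.8, 1.9) and ended near (7.5, 2.5).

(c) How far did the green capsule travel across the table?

1.9

The green capsule moved from about (4.6, 6.5) to (3.4, 5.0), a distance of √(1.2² + 1.5²) ≈ 1.9.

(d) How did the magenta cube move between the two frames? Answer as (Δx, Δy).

(1.2, 1.4)

The magenta cube was at about (2.5, 2.3) and moved to about (3.7, 3.7).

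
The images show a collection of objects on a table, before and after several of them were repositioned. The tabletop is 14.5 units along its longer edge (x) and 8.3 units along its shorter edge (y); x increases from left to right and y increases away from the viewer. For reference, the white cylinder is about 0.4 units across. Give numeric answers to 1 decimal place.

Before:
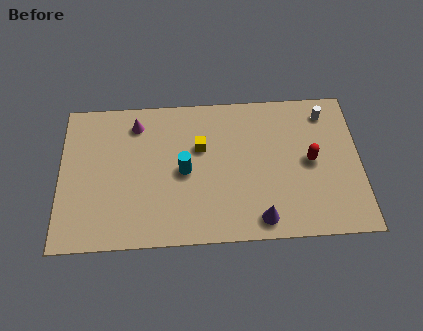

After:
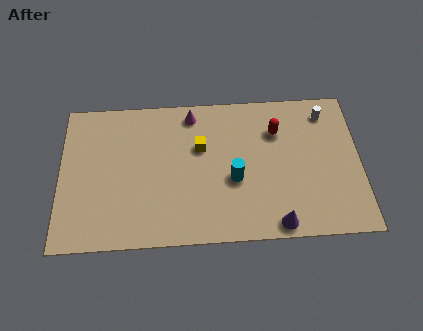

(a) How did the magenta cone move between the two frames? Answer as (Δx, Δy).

(2.7, 0.4)

The magenta cone was at about (3.7, 6.8) and moved to about (6.4, 7.2).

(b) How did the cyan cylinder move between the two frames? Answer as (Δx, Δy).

(2.4, -0.6)

The cyan cylinder was at about (6.0, 4.0) and moved to about (8.4, 3.4).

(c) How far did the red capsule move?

2.4

The red capsule was near (12.1, 4.2) before and (10.5, 6.0) after, so it travelled √(1.6² + 1.8²) ≈ 2.4 units.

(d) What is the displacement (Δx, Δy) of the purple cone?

(0.8, -0.3)

From the two frames, the purple cone sits at roughly (9.6, 1.1) before and (10.4, 0.8) after.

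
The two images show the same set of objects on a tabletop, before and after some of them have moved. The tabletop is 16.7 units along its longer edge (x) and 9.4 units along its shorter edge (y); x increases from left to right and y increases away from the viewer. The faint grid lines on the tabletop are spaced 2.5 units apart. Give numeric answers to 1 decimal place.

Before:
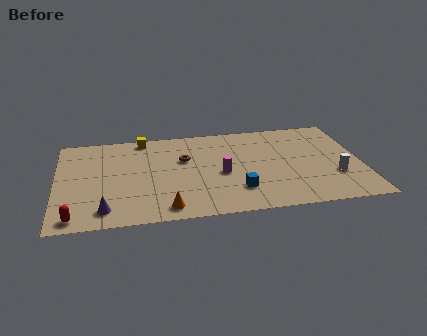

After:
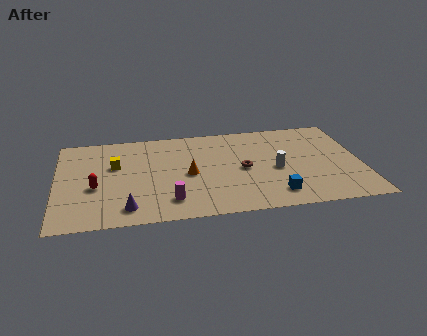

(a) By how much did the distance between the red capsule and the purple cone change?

+1.2

They were about 1.7 units apart before and 2.9 after — 1.2 units further apart.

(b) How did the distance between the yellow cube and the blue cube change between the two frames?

+1.7

They were about 7.9 units apart before and 9.6 after — 1.7 units further apart.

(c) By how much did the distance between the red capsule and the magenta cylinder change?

-4.2

The distance was about 8.6 in the first image and 4.4 in the second, so they moved 4.2 units closer together.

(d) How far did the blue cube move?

2.1

From (9.8, 2.4) to (11.8, 1.7), the blue cube covered √(2.0² + 0.7²) ≈ 2.1 units.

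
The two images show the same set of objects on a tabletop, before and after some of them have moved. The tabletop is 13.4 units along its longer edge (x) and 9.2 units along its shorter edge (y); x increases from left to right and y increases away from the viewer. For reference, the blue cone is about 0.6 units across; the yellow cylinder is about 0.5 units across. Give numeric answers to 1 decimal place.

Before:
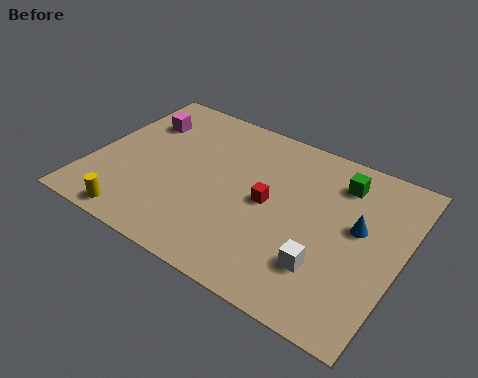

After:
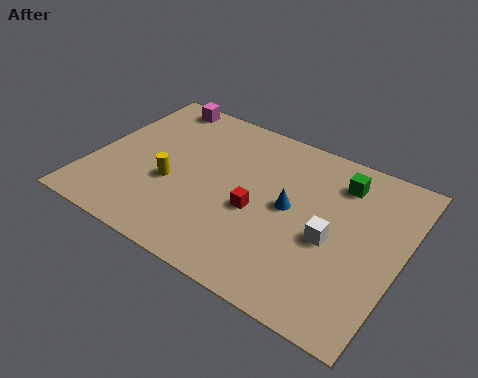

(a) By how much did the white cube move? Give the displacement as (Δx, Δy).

(0.0, 1.5)

The white cube started near (10.5, 2.5) and ended near (10.5, 4.0).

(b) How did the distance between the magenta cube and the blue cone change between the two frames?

-2.5

The distance was about 10.0 in the first image and 7.5 in the second, so they moved 2.5 units closer together.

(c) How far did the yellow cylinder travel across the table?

2.9

The yellow cylinder was near (2.6, 0.9) before and (3.6, 3.6) after, so it travelled √(1.0² + 2.7²) ≈ 2.9 units.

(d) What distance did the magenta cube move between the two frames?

1.6

The magenta cube was near (1.6, 6.7) before and (2.0, 8.3) after, so it travelled √(0.4² + 1.6²) ≈ 1.6 units.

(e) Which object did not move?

the green cube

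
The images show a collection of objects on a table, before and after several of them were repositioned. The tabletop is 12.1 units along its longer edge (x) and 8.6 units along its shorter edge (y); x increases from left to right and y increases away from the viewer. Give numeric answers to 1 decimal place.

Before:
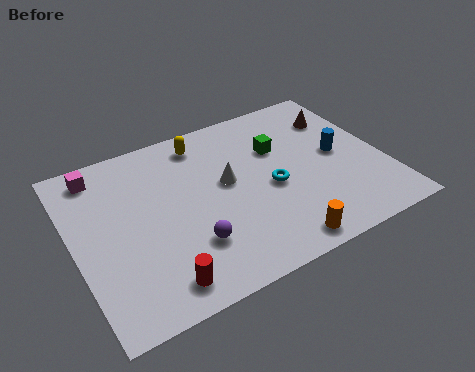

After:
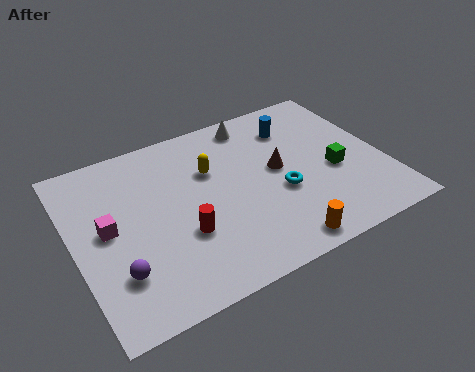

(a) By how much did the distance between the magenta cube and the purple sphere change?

-3.6

The distance was about 5.8 in the first image and 2.2 in the second, so they moved 3.6 units closer together.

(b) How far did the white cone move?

3.1

The white cone was near (6.0, 4.8) before and (7.5, 7.5) after, so it travelled √(1.5² + 2.7²) ≈ 3.1 units.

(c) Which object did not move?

the orange cylinder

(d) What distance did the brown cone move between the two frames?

3.3

The brown cone was near (10.8, 6.4) before and (8.0, 4.6) after, so it travelled √(2.8² + 1.8²) ≈ 3.3 units.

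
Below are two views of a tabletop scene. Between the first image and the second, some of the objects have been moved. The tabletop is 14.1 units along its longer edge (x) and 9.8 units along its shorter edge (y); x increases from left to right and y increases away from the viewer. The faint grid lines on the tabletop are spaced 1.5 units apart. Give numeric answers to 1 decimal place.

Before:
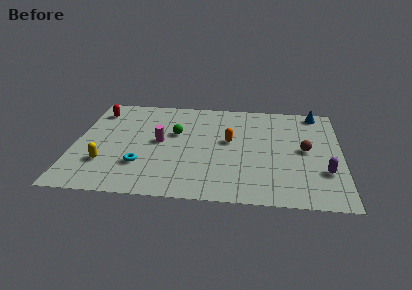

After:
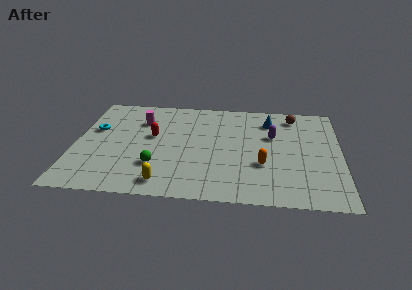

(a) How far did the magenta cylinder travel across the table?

2.3

The magenta cylinder moved from about (4.5, 5.1) to (3.4, 7.1), a distance of √(1.1² + 2.0²) ≈ 2.3.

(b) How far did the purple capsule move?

4.2

The purple capsule moved from about (13.2, 3.0) to (10.5, 6.2), a distance of √(2.7² + 3.2²) ≈ 4.2.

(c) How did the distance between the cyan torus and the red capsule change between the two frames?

-2.6

The distance was about 5.7 in the first image and 3.1 in the second, so they moved 2.6 units closer together.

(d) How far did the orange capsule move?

2.8

The orange capsule moved from about (8.2, 5.5) to (10.0, 3.4), a distance of √(1.8² + 2.1²) ≈ 2.8.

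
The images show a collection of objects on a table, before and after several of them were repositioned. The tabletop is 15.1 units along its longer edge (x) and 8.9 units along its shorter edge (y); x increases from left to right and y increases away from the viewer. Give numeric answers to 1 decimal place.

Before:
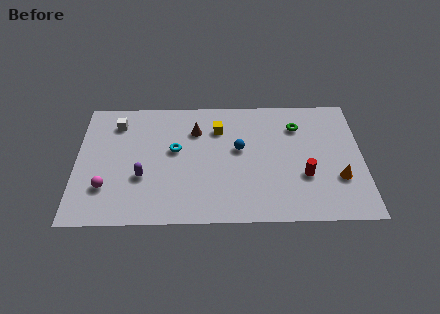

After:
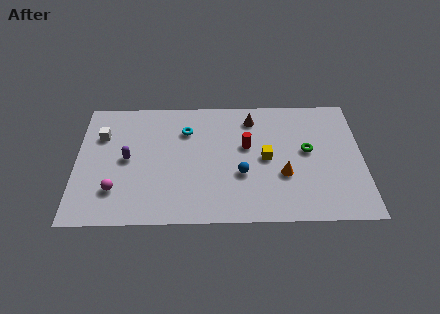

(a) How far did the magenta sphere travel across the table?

0.5

The magenta sphere was near (1.6, 2.5) before and (2.1, 2.3) after, so it travelled √(0.5² + 0.2²) ≈ 0.5 units.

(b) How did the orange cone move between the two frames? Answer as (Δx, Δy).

(-2.9, 0.3)

The orange cone started near (13.8, 2.9) and ended near (10.9, 3.2).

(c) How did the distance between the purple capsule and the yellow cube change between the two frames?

+2.1

Before: roughly 5.2 units apart; after: 7.3. That's 2.1 units further apart.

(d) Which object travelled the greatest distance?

the red cylinder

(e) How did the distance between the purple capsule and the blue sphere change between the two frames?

+0.7

Before: roughly 5.4 units apart; after: 6.1. That's 0.7 units further apart.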